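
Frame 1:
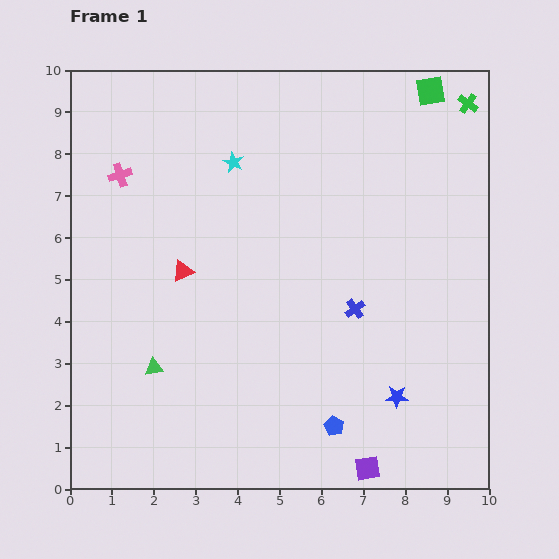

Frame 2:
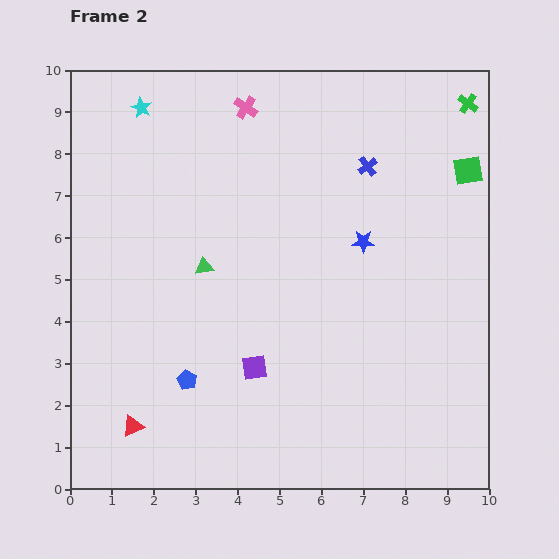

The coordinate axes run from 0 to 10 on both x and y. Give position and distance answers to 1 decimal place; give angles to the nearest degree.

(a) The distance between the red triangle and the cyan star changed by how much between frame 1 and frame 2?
+4.7

Distance in frame 1: 2.9. Distance in frame 2: 7.6.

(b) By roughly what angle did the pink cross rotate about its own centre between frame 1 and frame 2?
38° counter-clockwise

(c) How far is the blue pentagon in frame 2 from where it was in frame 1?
3.7

The blue pentagon moved from (6.3, 1.5) to (2.8, 2.6), a distance of √(3.5² + 1.1²) ≈ 3.7.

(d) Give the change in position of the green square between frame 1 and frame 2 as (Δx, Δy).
(0.9, -1.9)

The green square was at (8.6, 9.5) in frame 1 and (9.5, 7.6) in frame 2.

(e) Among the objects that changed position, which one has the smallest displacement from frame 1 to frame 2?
the green square

(moved 2.1)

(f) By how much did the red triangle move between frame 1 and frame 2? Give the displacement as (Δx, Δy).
(-1.2, -3.7)

The red triangle was at (2.7, 5.2) in frame 1 and (1.5, 1.5) in frame 2.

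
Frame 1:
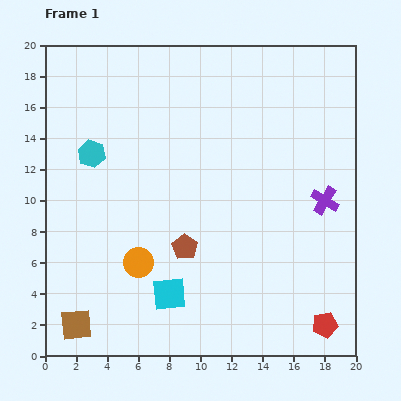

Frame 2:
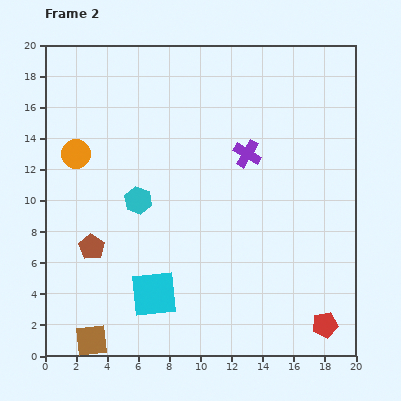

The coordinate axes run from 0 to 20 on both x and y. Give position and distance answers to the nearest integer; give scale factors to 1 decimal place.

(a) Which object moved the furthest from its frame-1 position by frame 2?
the orange circle

(moved 8; next 6)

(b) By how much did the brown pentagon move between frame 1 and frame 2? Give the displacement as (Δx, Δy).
(-6, 0)

The brown pentagon was at (9, 7) in frame 1 and (3, 7) in frame 2.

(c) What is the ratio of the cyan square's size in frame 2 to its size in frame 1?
1.4×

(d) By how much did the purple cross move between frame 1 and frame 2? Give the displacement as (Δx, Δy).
(-5, 3)

The purple cross was at (18, 10) in frame 1 and (13, 13) in frame 2.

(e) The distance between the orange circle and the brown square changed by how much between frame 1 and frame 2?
+6

Distance in frame 1: 6. Distance in frame 2: 12.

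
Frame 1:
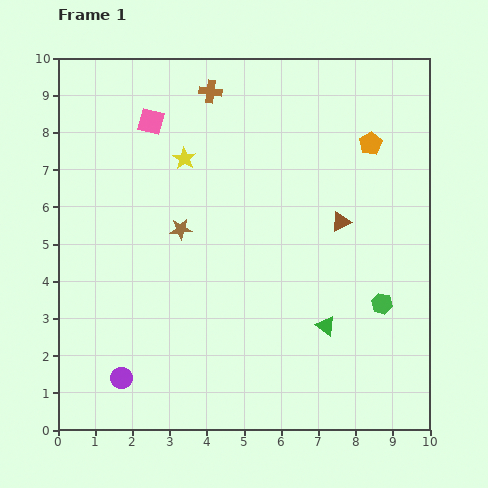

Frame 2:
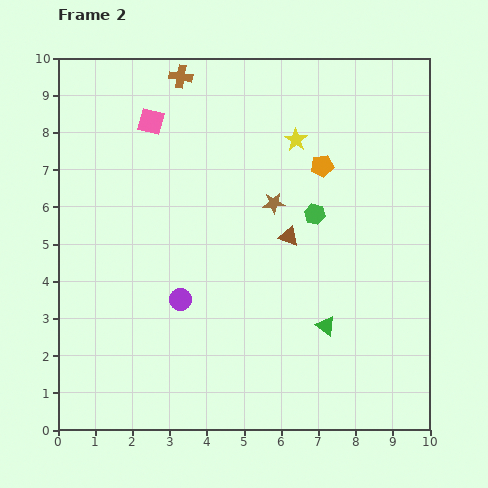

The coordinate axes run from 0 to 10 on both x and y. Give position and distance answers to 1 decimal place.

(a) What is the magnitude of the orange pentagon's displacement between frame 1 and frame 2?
1.4

The orange pentagon moved from (8.4, 7.7) to (7.1, 7.1), a distance of √(1.3² + 0.6²) ≈ 1.4.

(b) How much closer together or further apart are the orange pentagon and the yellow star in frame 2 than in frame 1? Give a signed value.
-4.0

Distance in frame 1: 5.0. Distance in frame 2: 1.0.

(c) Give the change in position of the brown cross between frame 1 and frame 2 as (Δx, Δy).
(-0.8, 0.4)

The brown cross was at (4.1, 9.1) in frame 1 and (3.3, 9.5) in frame 2.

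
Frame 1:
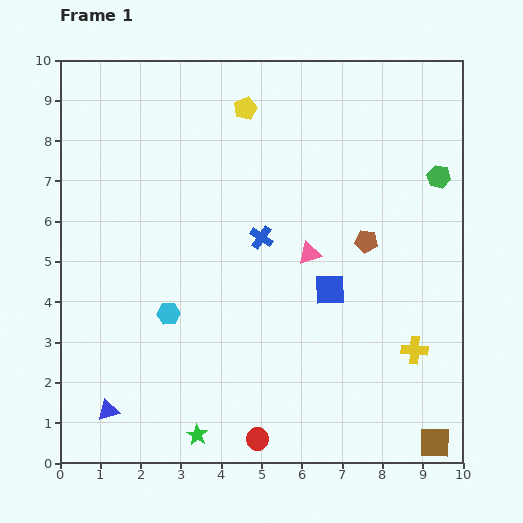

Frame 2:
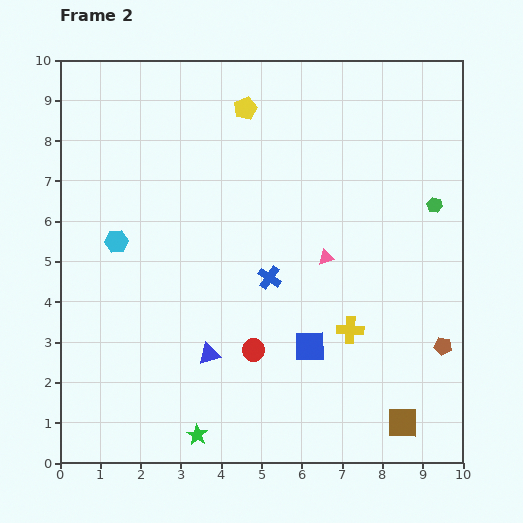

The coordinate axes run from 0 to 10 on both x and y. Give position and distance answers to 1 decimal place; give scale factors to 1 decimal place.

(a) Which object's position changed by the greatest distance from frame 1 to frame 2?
the brown pentagon

(moved 3.2; next 2.9)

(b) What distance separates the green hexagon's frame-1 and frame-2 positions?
0.7

The green hexagon moved from (9.4, 7.1) to (9.3, 6.4), a distance of √(0.1² + 0.7²) ≈ 0.7.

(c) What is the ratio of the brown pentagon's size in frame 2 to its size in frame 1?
0.8×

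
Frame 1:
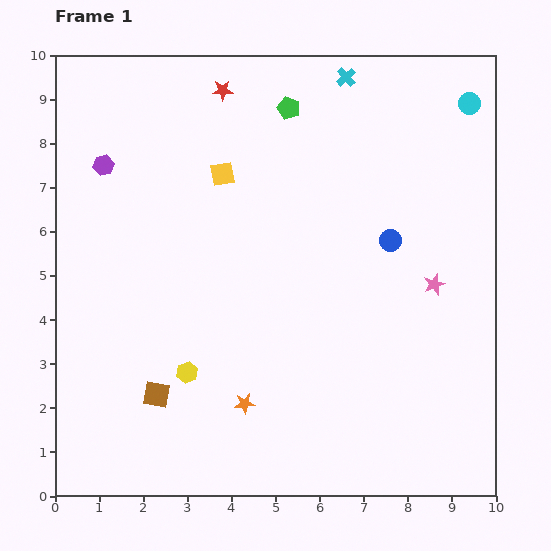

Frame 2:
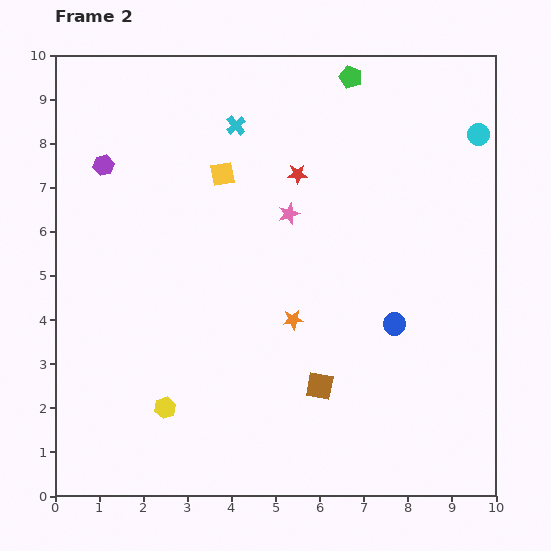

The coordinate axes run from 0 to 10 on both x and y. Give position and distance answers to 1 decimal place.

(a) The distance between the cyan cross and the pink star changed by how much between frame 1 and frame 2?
-2.8

Distance in frame 1: 5.1. Distance in frame 2: 2.3.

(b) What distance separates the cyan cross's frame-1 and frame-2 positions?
2.7

The cyan cross moved from (6.6, 9.5) to (4.1, 8.4), a distance of √(2.5² + 1.1²) ≈ 2.7.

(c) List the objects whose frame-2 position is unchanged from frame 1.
the purple hexagon, the yellow square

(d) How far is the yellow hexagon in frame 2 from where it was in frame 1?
0.9

The yellow hexagon moved from (3.0, 2.8) to (2.5, 2.0), a distance of √(0.5² + 0.8²) ≈ 0.9.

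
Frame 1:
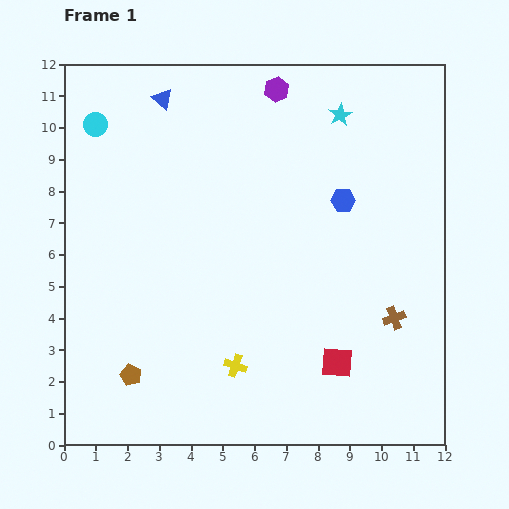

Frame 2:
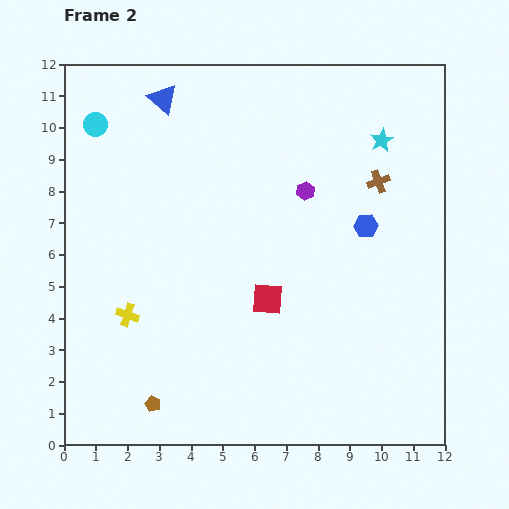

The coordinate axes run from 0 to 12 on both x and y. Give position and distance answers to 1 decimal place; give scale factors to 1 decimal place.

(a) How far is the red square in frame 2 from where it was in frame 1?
3.0

The red square moved from (8.6, 2.6) to (6.4, 4.6), a distance of √(2.2² + 2.0²) ≈ 3.0.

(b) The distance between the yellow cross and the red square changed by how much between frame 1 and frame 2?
+1.2

Distance in frame 1: 3.2. Distance in frame 2: 4.4.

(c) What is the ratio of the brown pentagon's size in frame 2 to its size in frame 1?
0.7×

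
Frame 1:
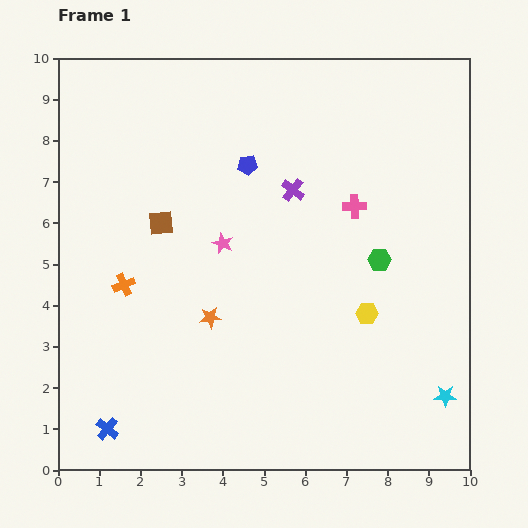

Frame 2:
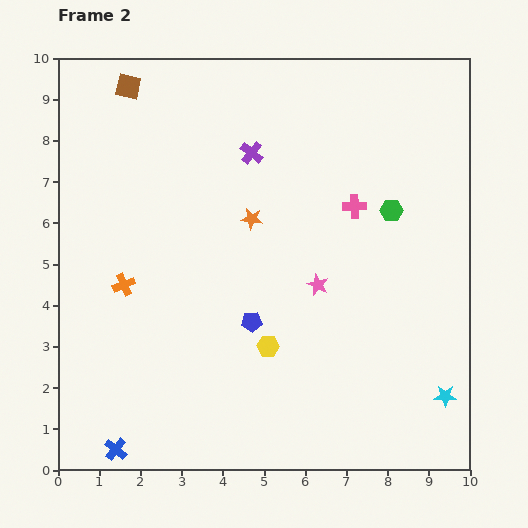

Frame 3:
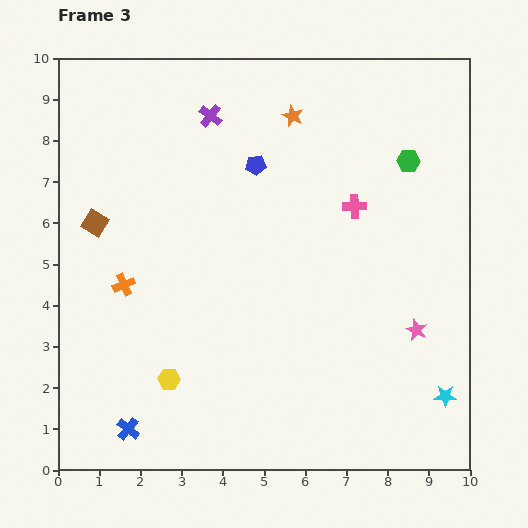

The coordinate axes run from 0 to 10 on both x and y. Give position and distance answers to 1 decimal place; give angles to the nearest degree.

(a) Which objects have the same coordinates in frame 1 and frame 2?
the orange cross, the pink cross, the cyan star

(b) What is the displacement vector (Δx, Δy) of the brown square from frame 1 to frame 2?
(-0.8, 3.3)

The brown square was at (2.5, 6.0) in frame 1 and (1.7, 9.3) in frame 2.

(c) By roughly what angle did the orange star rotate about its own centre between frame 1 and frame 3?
30° clockwise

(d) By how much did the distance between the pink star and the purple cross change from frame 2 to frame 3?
+3.6

Distance in frame 2: 3.6. Distance in frame 3: 7.2.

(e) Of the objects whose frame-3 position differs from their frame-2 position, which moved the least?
the blue cross

(moved 0.6)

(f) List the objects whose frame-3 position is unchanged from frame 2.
the orange cross, the pink cross, the cyan star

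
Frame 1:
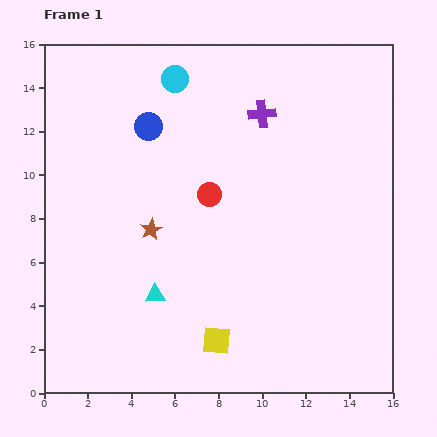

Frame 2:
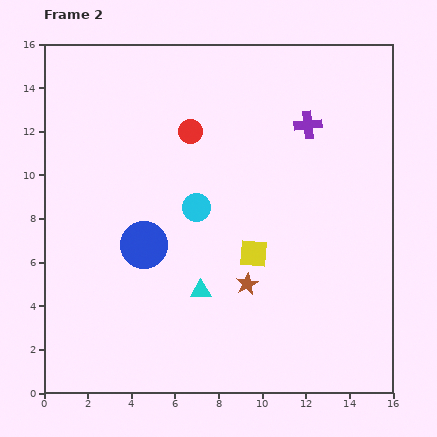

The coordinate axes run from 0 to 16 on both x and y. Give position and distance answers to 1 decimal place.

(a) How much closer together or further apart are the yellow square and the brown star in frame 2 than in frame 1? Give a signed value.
-4.5

Distance in frame 1: 5.9. Distance in frame 2: 1.4.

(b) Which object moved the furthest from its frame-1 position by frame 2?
the cyan circle

(moved 6.0; next 5.4)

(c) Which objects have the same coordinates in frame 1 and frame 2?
none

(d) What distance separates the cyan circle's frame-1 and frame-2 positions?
6.0

The cyan circle moved from (6.0, 14.4) to (7.0, 8.5), a distance of √(1.0² + 5.9²) ≈ 6.0.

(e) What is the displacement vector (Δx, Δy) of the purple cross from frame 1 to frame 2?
(2.1, -0.5)

The purple cross was at (10.0, 12.8) in frame 1 and (12.1, 12.3) in frame 2.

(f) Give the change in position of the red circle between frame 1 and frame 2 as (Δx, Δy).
(-0.9, 2.9)

The red circle was at (7.6, 9.1) in frame 1 and (6.7, 12.0) in frame 2.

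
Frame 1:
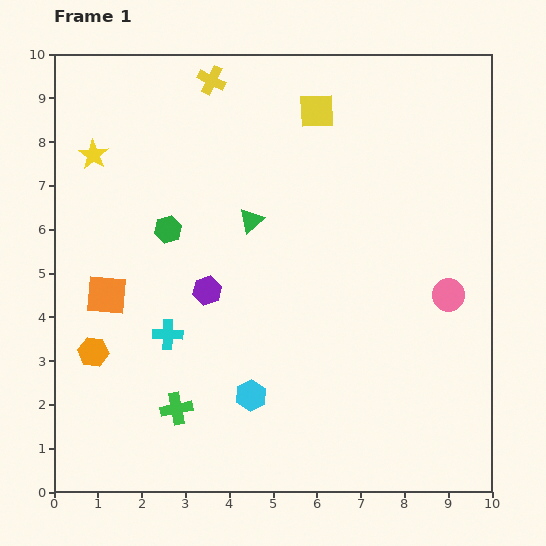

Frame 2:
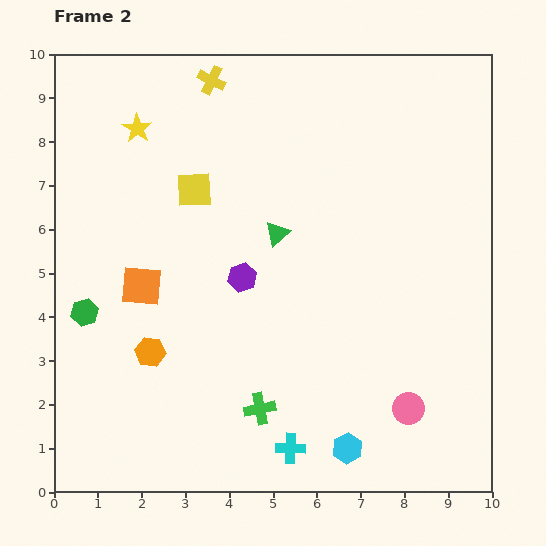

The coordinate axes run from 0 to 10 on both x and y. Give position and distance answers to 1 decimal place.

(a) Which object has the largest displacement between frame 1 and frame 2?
the cyan cross

(moved 3.8; next 3.3)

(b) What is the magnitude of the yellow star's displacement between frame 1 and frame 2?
1.2

The yellow star moved from (0.9, 7.7) to (1.9, 8.3), a distance of √(1.0² + 0.6²) ≈ 1.2.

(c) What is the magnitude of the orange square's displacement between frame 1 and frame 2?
0.8

The orange square moved from (1.2, 4.5) to (2.0, 4.7), a distance of √(0.8² + 0.2²) ≈ 0.8.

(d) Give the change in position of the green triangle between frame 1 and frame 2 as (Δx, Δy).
(0.6, -0.3)

The green triangle was at (4.5, 6.2) in frame 1 and (5.1, 5.9) in frame 2.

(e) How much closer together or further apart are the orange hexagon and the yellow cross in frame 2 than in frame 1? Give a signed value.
-0.4

Distance in frame 1: 6.8. Distance in frame 2: 6.4.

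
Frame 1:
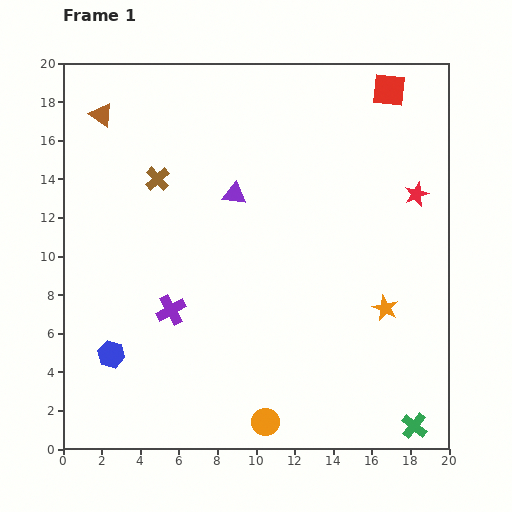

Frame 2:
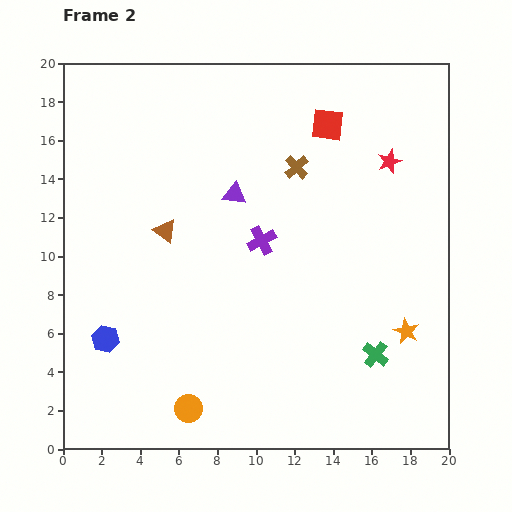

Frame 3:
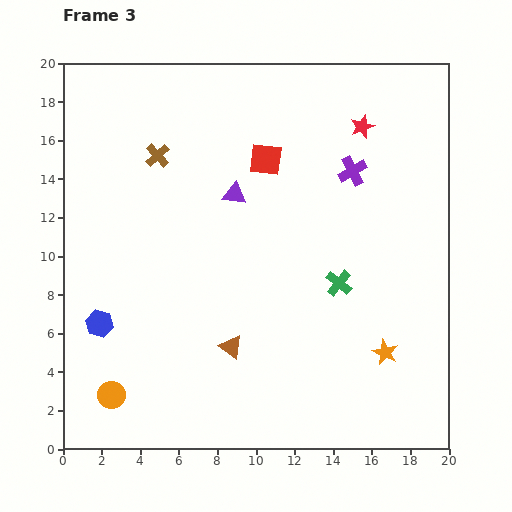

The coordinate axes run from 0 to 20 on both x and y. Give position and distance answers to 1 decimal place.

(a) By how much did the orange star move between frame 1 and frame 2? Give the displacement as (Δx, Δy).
(1.1, -1.2)

The orange star was at (16.7, 7.3) in frame 1 and (17.8, 6.1) in frame 2.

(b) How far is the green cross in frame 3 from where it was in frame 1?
8.4

The green cross moved from (18.2, 1.2) to (14.3, 8.6), a distance of √(3.9² + 7.4²) ≈ 8.4.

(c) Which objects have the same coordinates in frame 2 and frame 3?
the purple triangle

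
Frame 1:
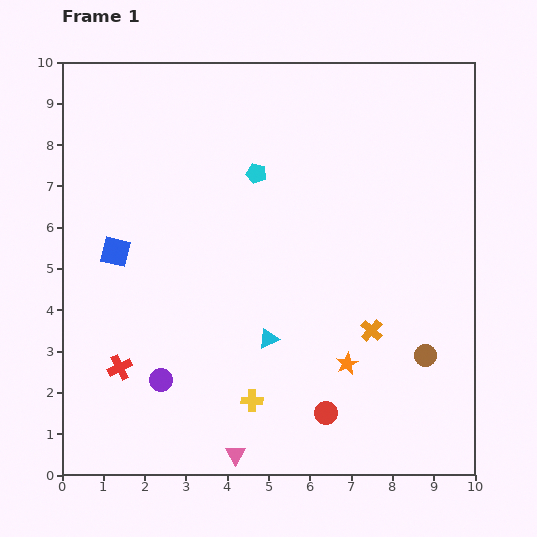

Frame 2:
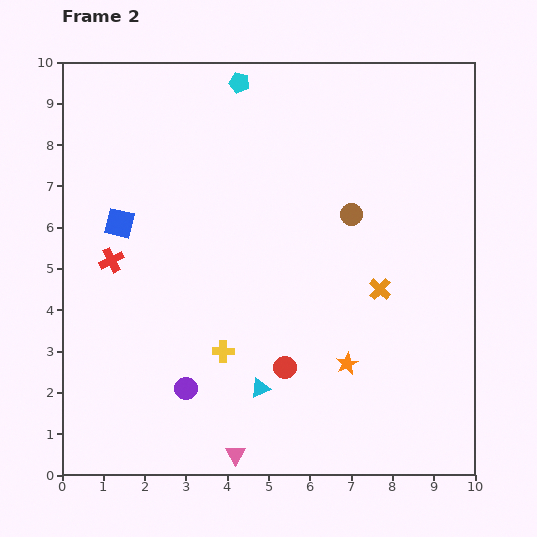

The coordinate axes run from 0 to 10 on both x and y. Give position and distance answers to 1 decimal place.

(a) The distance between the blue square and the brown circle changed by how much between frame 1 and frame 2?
-2.3

Distance in frame 1: 7.9. Distance in frame 2: 5.6.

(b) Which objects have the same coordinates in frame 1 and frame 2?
the orange star, the pink triangle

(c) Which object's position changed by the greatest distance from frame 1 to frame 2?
the brown circle

(moved 3.8; next 2.6)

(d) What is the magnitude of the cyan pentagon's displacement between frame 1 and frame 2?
2.2

The cyan pentagon moved from (4.7, 7.3) to (4.3, 9.5), a distance of √(0.4² + 2.2²) ≈ 2.2.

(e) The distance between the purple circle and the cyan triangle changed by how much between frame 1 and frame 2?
-1.0

Distance in frame 1: 2.8. Distance in frame 2: 1.8.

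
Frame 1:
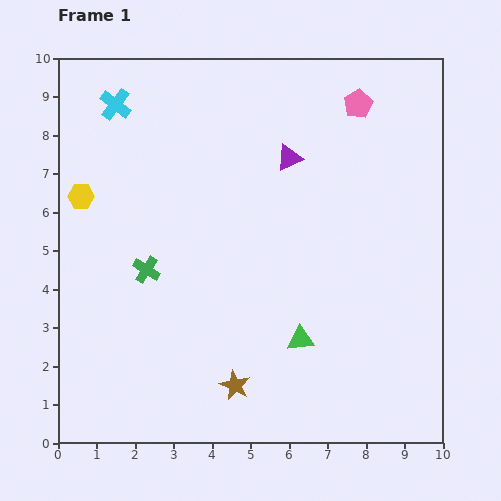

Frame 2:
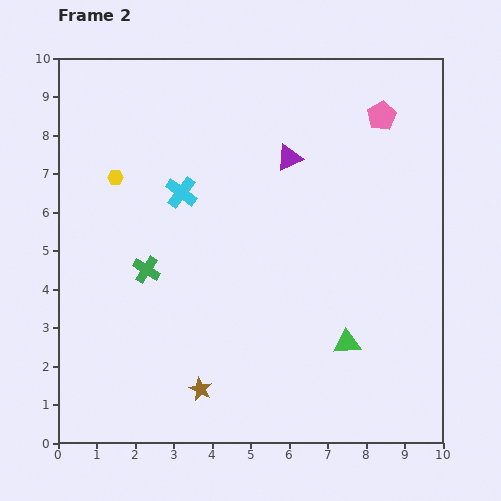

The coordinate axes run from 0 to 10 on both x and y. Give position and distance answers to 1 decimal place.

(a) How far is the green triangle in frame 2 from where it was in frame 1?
1.2

The green triangle moved from (6.3, 2.7) to (7.5, 2.6), a distance of √(1.2² + 0.1²) ≈ 1.2.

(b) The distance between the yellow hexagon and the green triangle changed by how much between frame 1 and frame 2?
+0.6

Distance in frame 1: 6.8. Distance in frame 2: 7.4.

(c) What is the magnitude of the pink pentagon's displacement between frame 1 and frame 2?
0.7

The pink pentagon moved from (7.8, 8.8) to (8.4, 8.5), a distance of √(0.6² + 0.3²) ≈ 0.7.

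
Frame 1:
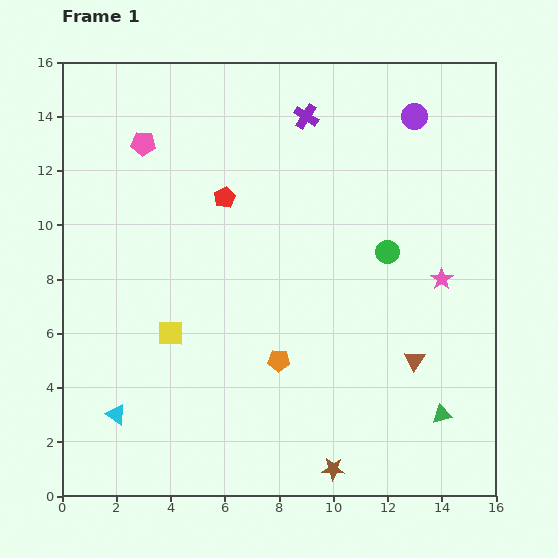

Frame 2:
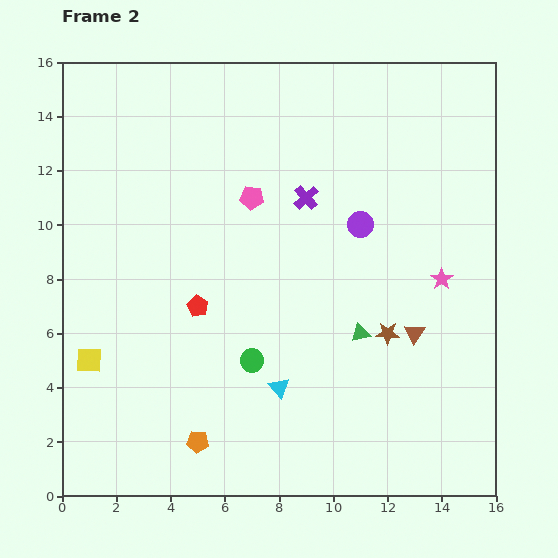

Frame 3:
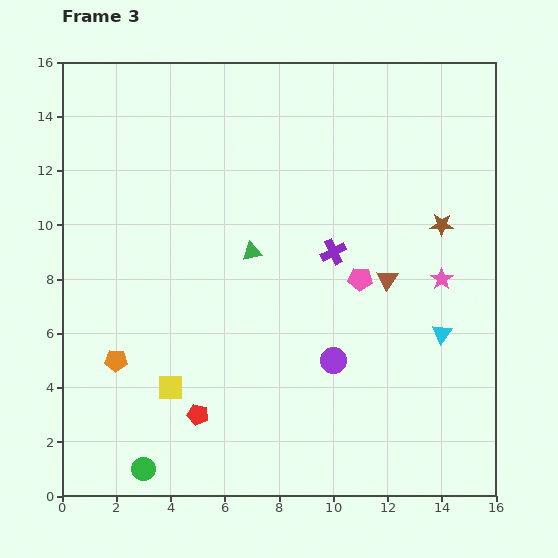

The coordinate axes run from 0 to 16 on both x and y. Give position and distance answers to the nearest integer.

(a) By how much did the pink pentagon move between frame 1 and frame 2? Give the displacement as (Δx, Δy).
(4, -2)

The pink pentagon was at (3, 13) in frame 1 and (7, 11) in frame 2.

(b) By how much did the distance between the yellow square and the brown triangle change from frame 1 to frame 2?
+3

Distance in frame 1: 9. Distance in frame 2: 12.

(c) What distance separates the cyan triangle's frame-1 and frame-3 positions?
12

The cyan triangle moved from (2, 3) to (14, 6), a distance of √(12² + 3²) ≈ 12.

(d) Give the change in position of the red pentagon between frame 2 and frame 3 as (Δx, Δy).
(0, -4)

The red pentagon was at (5, 7) in frame 2 and (5, 3) in frame 3.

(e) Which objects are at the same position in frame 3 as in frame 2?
the pink star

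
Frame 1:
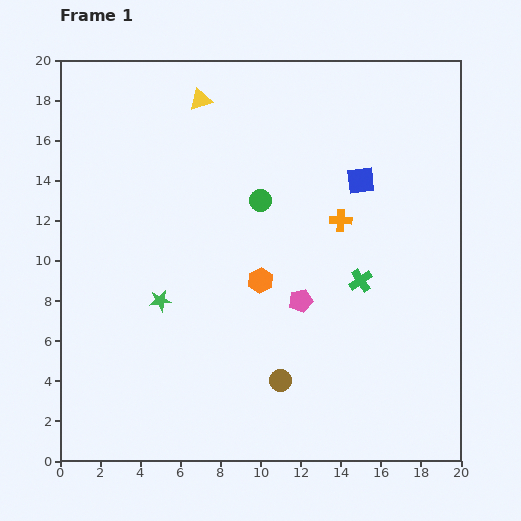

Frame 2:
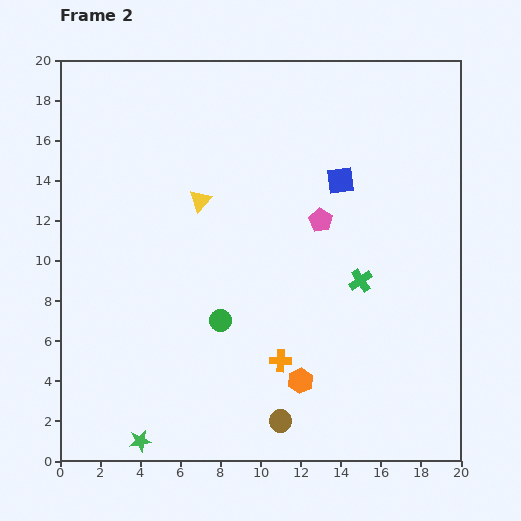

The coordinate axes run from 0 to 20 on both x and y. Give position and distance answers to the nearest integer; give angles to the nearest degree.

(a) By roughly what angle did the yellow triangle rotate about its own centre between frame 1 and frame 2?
31° counter-clockwise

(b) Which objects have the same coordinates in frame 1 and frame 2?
the green cross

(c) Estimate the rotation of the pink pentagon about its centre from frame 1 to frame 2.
27° counter-clockwise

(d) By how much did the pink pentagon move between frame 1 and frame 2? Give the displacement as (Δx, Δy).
(1, 4)

The pink pentagon was at (12, 8) in frame 1 and (13, 12) in frame 2.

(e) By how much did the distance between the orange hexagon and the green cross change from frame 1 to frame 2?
+1

Distance in frame 1: 5. Distance in frame 2: 6.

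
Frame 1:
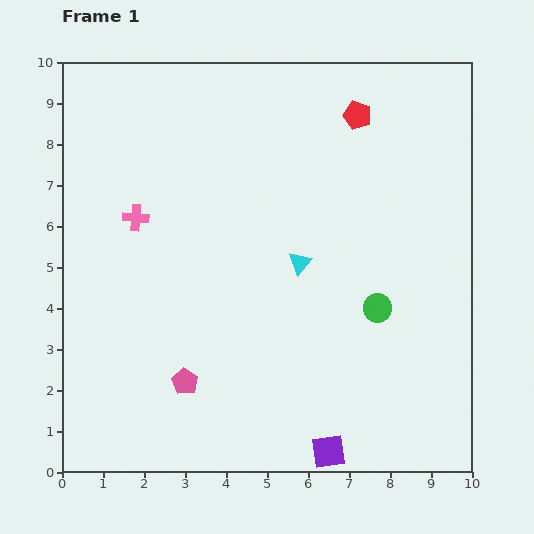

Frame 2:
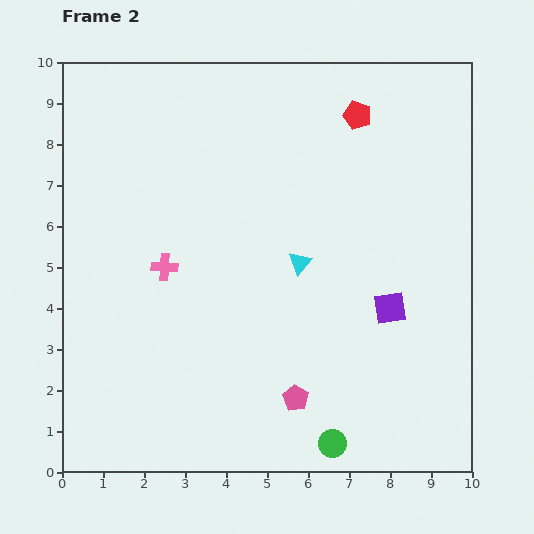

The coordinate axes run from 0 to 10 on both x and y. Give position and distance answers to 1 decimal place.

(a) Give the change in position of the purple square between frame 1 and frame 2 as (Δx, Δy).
(1.5, 3.5)

The purple square was at (6.5, 0.5) in frame 1 and (8.0, 4.0) in frame 2.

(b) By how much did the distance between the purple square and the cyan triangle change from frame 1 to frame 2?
-2.2

Distance in frame 1: 4.7. Distance in frame 2: 2.5.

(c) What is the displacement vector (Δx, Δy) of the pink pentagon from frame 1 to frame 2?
(2.7, -0.4)

The pink pentagon was at (3.0, 2.2) in frame 1 and (5.7, 1.8) in frame 2.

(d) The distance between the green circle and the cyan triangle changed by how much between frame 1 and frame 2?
+2.3

Distance in frame 1: 2.2. Distance in frame 2: 4.5.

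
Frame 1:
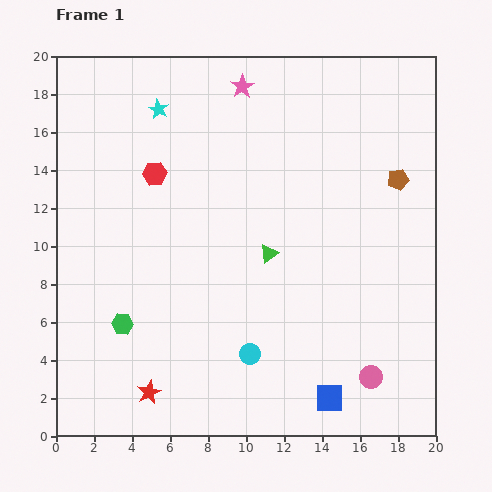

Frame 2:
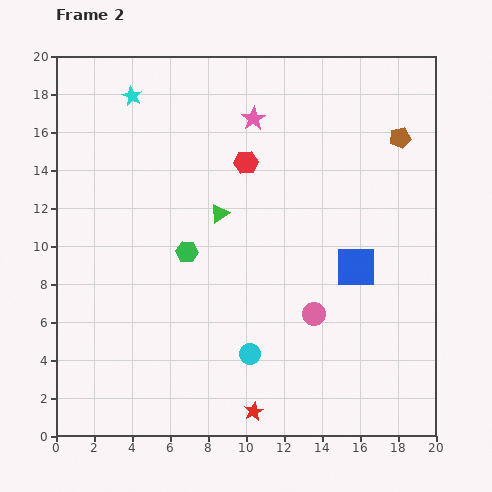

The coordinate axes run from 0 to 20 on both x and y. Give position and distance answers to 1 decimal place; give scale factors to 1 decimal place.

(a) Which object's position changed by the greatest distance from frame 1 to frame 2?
the blue square

(moved 7.0; next 5.6)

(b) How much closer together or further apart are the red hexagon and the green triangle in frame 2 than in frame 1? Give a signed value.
-4.3

Distance in frame 1: 7.3. Distance in frame 2: 3.0.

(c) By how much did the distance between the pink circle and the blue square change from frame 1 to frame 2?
+0.8

Distance in frame 1: 2.5. Distance in frame 2: 3.3.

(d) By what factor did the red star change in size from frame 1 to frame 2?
0.8×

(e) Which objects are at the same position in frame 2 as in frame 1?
the cyan circle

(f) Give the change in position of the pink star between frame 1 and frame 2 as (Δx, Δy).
(0.6, -1.7)

The pink star was at (9.8, 18.4) in frame 1 and (10.4, 16.7) in frame 2.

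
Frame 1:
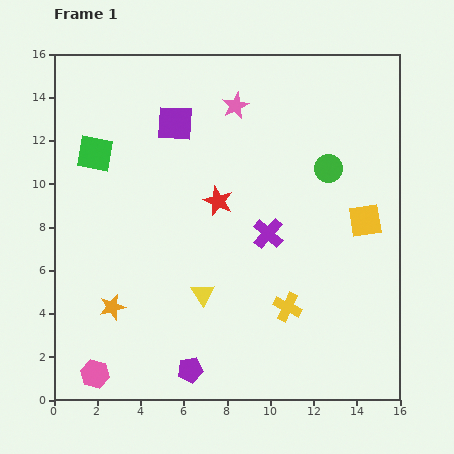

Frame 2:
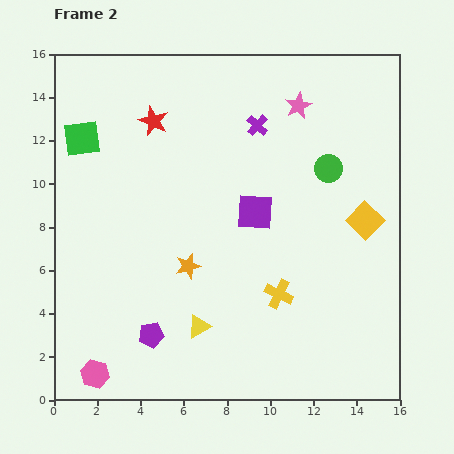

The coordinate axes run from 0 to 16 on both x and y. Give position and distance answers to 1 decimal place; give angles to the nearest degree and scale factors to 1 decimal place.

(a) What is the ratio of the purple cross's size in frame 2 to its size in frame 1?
0.7×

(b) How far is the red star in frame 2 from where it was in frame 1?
4.8

The red star moved from (7.6, 9.2) to (4.6, 12.9), a distance of √(3.0² + 3.7²) ≈ 4.8.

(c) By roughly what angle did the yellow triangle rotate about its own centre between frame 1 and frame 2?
34° clockwise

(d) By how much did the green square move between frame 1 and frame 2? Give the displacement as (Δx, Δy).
(-0.6, 0.7)

The green square was at (1.9, 11.4) in frame 1 and (1.3, 12.1) in frame 2.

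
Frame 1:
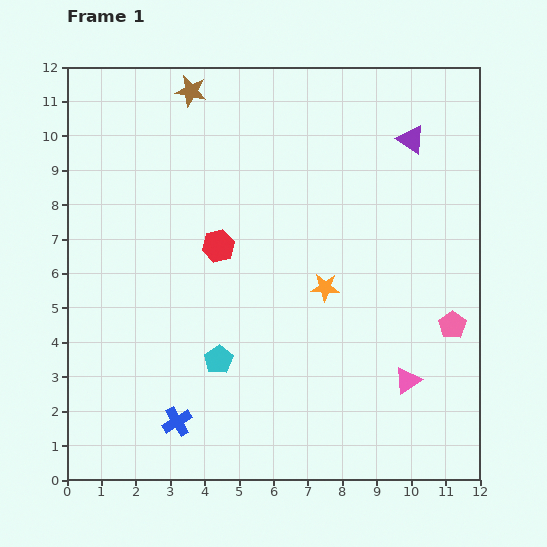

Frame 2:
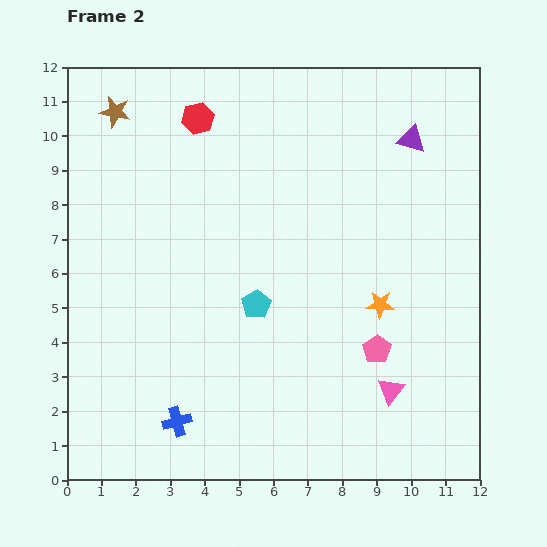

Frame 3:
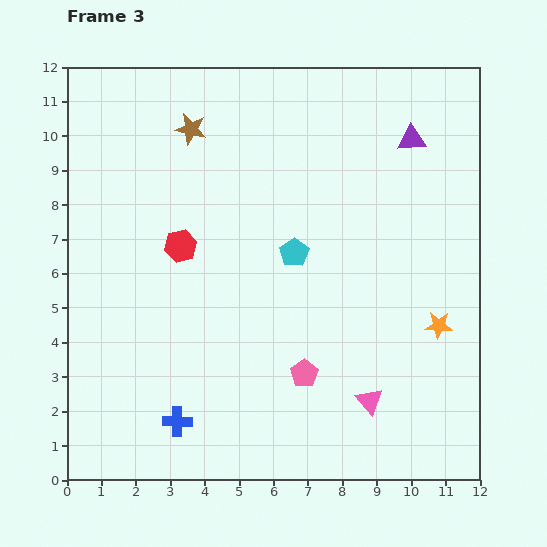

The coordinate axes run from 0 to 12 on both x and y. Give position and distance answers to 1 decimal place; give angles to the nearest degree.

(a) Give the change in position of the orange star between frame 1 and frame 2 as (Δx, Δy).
(1.6, -0.5)

The orange star was at (7.5, 5.6) in frame 1 and (9.1, 5.1) in frame 2.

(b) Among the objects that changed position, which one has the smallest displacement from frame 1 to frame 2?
the pink triangle

(moved 0.6)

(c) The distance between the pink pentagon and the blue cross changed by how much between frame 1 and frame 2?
-2.3

Distance in frame 1: 8.5. Distance in frame 2: 6.2.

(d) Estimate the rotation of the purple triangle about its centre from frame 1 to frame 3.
36° counter-clockwise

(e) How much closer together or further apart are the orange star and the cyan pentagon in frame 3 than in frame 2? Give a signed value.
+1.1

Distance in frame 2: 3.6. Distance in frame 3: 4.7.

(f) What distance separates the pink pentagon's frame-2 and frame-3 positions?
2.2

The pink pentagon moved from (9.0, 3.8) to (6.9, 3.1), a distance of √(2.1² + 0.7²) ≈ 2.2.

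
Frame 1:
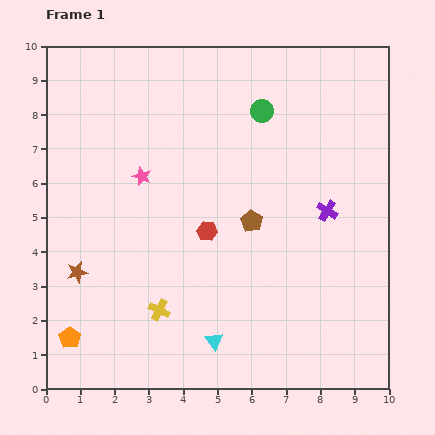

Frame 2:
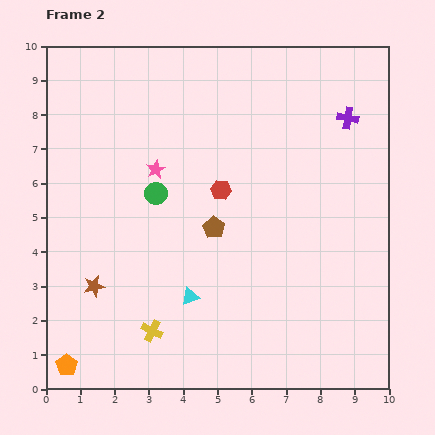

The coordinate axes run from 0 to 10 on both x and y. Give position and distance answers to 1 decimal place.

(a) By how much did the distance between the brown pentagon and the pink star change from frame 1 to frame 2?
-1.1

Distance in frame 1: 3.5. Distance in frame 2: 2.4.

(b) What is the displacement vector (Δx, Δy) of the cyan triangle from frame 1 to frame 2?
(-0.7, 1.3)

The cyan triangle was at (4.9, 1.4) in frame 1 and (4.2, 2.7) in frame 2.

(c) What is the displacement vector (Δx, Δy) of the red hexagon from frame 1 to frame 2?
(0.4, 1.2)

The red hexagon was at (4.7, 4.6) in frame 1 and (5.1, 5.8) in frame 2.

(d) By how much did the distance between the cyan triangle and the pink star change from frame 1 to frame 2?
-1.4

Distance in frame 1: 5.2. Distance in frame 2: 3.8.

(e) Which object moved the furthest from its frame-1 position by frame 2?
the green circle

(moved 3.9; next 2.8)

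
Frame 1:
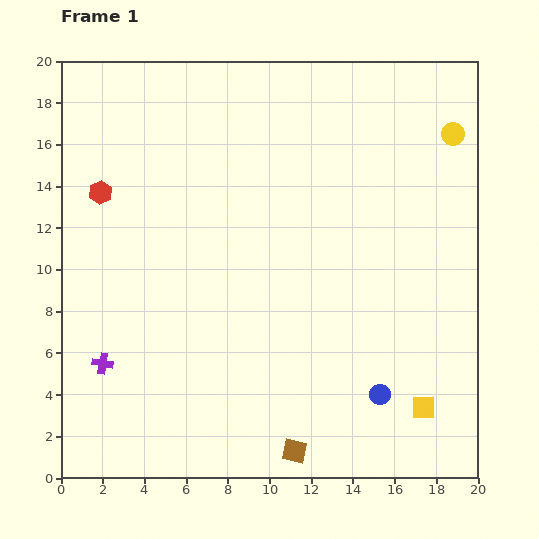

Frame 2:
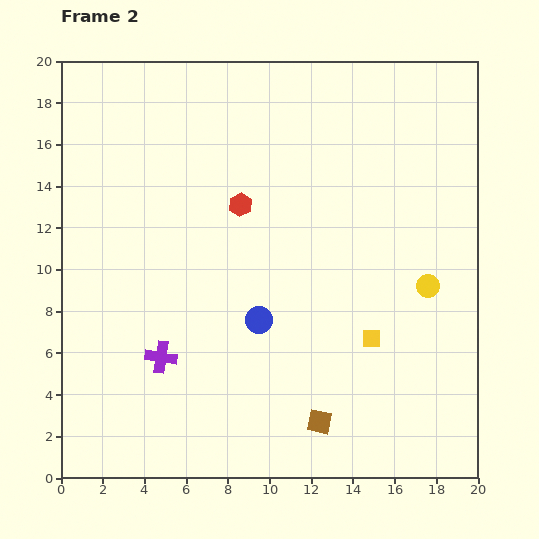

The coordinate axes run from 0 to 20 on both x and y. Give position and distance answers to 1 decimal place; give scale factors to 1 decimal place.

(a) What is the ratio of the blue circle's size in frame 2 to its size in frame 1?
1.3×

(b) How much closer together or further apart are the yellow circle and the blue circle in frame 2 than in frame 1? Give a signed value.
-4.7

Distance in frame 1: 13.0. Distance in frame 2: 8.3.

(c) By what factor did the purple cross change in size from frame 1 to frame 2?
1.5×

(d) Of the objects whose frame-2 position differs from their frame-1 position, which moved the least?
the brown square

(moved 1.8)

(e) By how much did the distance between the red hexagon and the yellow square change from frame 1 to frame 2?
-9.6

Distance in frame 1: 18.6. Distance in frame 2: 9.0.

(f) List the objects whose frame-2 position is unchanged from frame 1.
none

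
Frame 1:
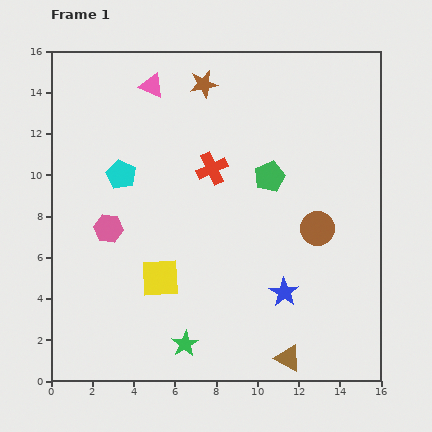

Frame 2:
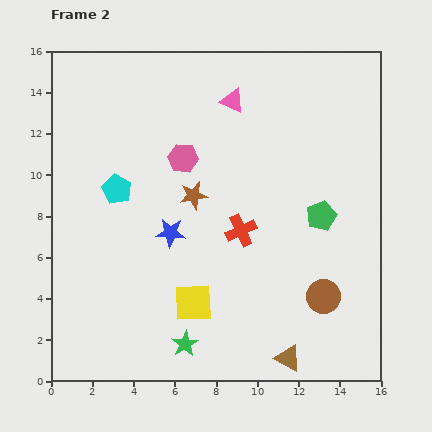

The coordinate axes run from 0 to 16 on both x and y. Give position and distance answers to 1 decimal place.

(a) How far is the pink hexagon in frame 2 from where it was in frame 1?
5.0

The pink hexagon moved from (2.8, 7.4) to (6.4, 10.8), a distance of √(3.6² + 3.4²) ≈ 5.0.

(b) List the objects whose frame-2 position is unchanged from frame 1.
the green star, the brown triangle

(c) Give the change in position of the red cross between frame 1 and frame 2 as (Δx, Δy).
(1.4, -3.0)

The red cross was at (7.8, 10.3) in frame 1 and (9.2, 7.3) in frame 2.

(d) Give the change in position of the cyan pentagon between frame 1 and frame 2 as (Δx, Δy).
(-0.2, -0.7)

The cyan pentagon was at (3.4, 10.0) in frame 1 and (3.2, 9.3) in frame 2.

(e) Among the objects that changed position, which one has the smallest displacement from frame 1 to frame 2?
the cyan pentagon

(moved 0.7)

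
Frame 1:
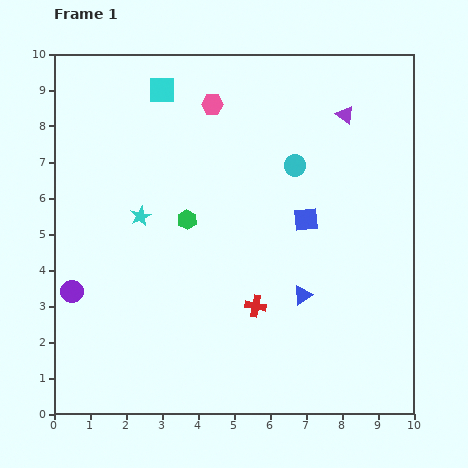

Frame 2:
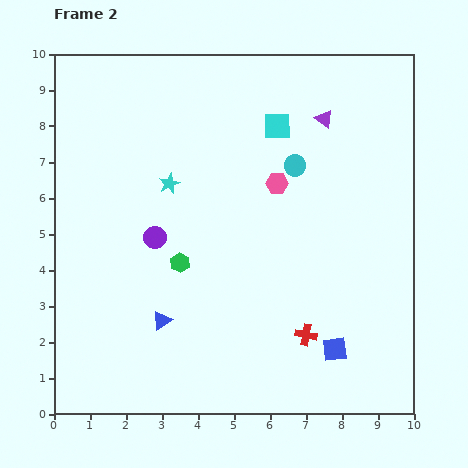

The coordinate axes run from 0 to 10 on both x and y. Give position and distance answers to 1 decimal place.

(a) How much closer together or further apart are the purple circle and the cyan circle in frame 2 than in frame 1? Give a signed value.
-2.7

Distance in frame 1: 7.1. Distance in frame 2: 4.4.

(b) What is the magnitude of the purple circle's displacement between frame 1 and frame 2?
2.7

The purple circle moved from (0.5, 3.4) to (2.8, 4.9), a distance of √(2.3² + 1.5²) ≈ 2.7.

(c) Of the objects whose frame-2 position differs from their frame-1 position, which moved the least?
the purple triangle

(moved 0.6)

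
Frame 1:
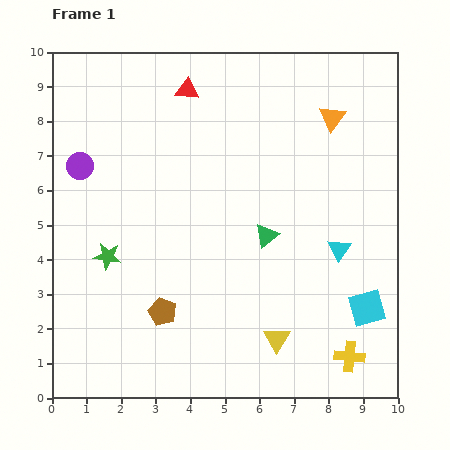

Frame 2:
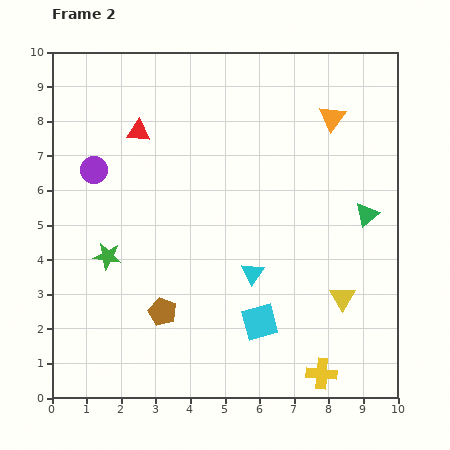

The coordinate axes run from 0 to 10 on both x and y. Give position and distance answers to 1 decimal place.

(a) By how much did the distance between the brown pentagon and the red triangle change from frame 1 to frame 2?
-1.2

Distance in frame 1: 6.4. Distance in frame 2: 5.2.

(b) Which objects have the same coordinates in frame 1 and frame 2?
the green star, the orange triangle, the brown pentagon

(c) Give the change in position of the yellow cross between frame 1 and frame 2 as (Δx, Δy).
(-0.8, -0.5)

The yellow cross was at (8.6, 1.2) in frame 1 and (7.8, 0.7) in frame 2.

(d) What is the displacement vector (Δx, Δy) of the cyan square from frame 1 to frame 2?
(-3.1, -0.4)

The cyan square was at (9.1, 2.6) in frame 1 and (6.0, 2.2) in frame 2.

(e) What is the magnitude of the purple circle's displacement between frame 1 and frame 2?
0.4

The purple circle moved from (0.8, 6.7) to (1.2, 6.6), a distance of √(0.4² + 0.1²) ≈ 0.4.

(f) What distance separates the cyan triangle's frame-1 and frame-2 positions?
2.6

The cyan triangle moved from (8.3, 4.3) to (5.8, 3.6), a distance of √(2.5² + 0.7²) ≈ 2.6.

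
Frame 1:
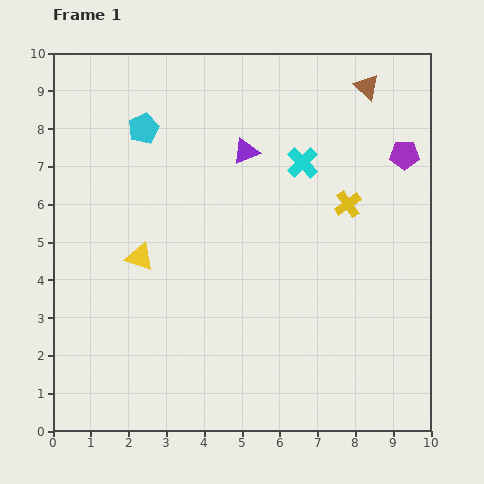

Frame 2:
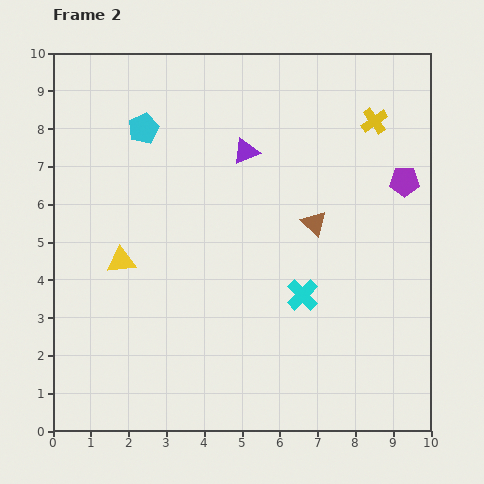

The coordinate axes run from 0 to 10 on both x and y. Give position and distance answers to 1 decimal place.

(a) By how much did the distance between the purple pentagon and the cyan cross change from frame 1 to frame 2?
+1.3

Distance in frame 1: 2.7. Distance in frame 2: 4.0.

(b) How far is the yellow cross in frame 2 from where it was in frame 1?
2.3

The yellow cross moved from (7.8, 6.0) to (8.5, 8.2), a distance of √(0.7² + 2.2²) ≈ 2.3.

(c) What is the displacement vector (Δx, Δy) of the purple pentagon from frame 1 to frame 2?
(0.0, -0.7)

The purple pentagon was at (9.3, 7.3) in frame 1 and (9.3, 6.6) in frame 2.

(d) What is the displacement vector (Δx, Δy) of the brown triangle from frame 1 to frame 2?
(-1.4, -3.6)

The brown triangle was at (8.3, 9.1) in frame 1 and (6.9, 5.5) in frame 2.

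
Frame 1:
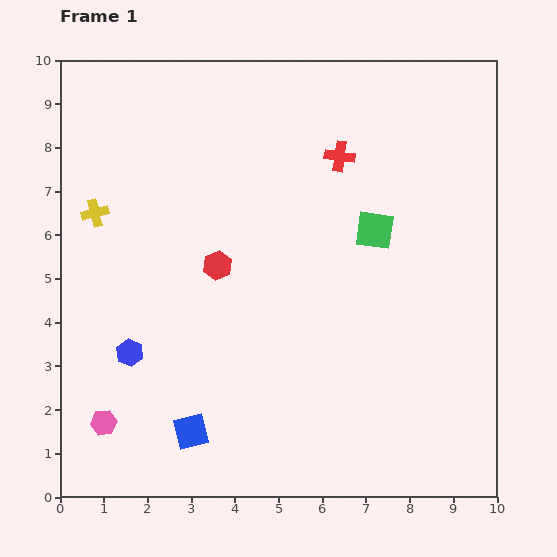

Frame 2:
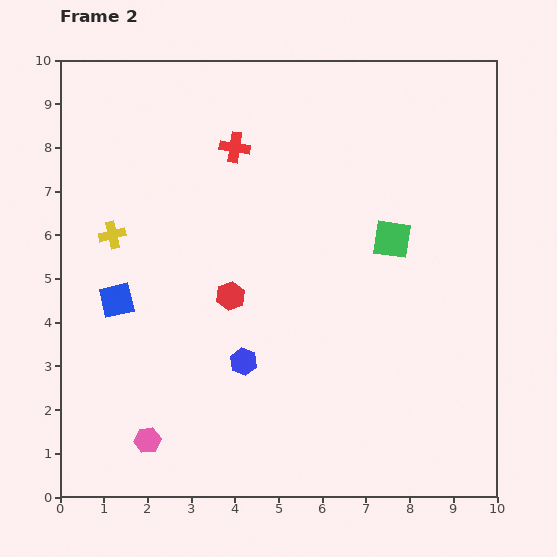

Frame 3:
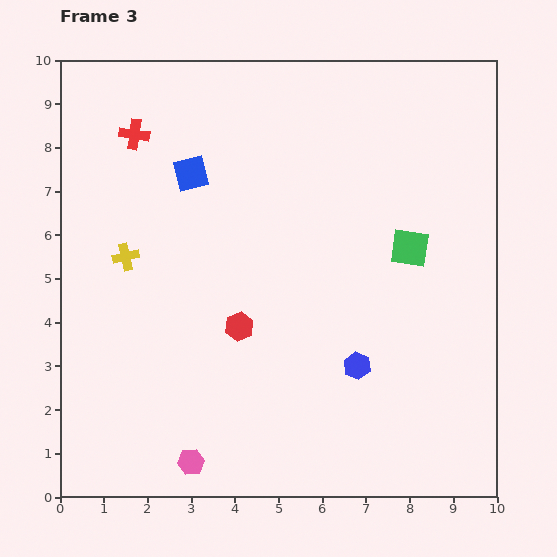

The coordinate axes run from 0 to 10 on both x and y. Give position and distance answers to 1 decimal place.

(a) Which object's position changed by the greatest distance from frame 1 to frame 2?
the blue square

(moved 3.4; next 2.6)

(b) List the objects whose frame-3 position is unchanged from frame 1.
none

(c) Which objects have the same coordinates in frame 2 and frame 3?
none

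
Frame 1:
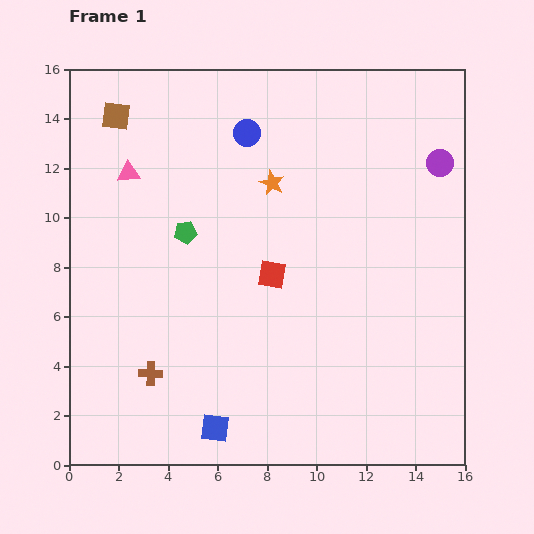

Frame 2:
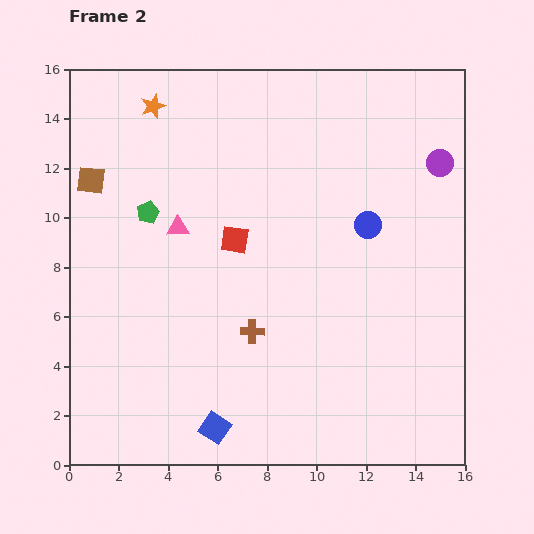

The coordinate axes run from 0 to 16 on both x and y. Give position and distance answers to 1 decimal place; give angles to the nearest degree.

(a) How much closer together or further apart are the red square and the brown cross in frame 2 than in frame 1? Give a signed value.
-2.5

Distance in frame 1: 6.3. Distance in frame 2: 3.8.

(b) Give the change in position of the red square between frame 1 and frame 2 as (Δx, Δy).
(-1.5, 1.4)

The red square was at (8.2, 7.7) in frame 1 and (6.7, 9.1) in frame 2.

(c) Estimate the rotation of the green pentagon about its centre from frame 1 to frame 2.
17° counter-clockwise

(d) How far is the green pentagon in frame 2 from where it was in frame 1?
1.7

The green pentagon moved from (4.7, 9.4) to (3.2, 10.2), a distance of √(1.5² + 0.8²) ≈ 1.7.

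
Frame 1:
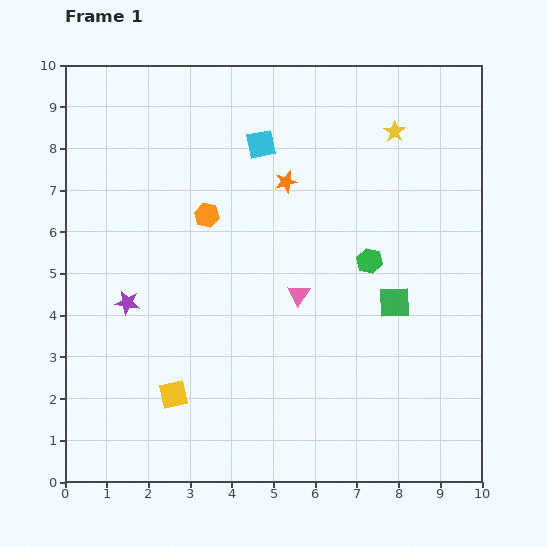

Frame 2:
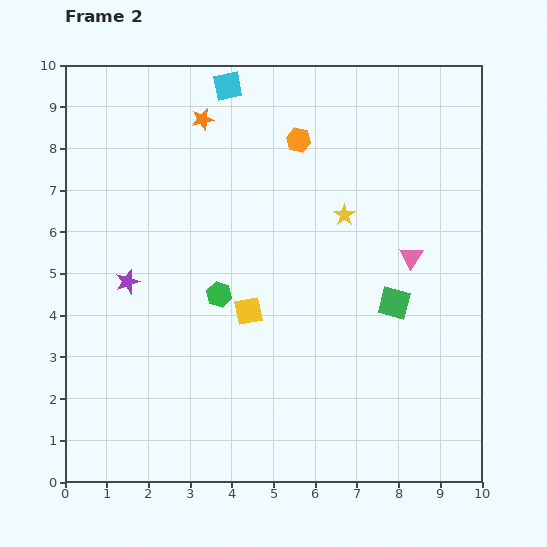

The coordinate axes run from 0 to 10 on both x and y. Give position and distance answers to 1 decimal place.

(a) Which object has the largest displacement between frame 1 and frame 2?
the green hexagon

(moved 3.7; next 2.8)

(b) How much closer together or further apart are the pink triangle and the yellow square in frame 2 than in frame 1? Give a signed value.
+0.3

Distance in frame 1: 3.8. Distance in frame 2: 4.1.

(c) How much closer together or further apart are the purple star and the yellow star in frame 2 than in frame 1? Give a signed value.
-2.2

Distance in frame 1: 7.6. Distance in frame 2: 5.4.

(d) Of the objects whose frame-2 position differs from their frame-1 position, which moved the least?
the purple star

(moved 0.5)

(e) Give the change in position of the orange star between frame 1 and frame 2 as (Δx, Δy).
(-2.0, 1.5)

The orange star was at (5.3, 7.2) in frame 1 and (3.3, 8.7) in frame 2.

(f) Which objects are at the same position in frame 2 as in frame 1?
the green square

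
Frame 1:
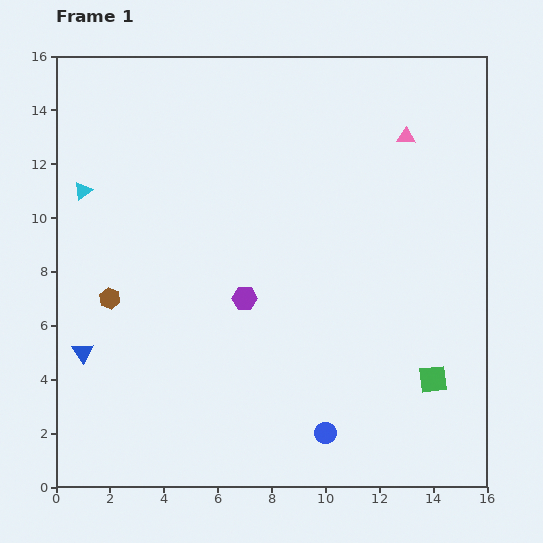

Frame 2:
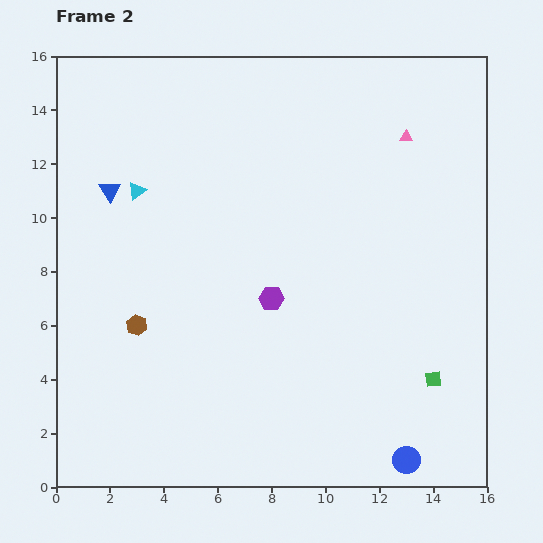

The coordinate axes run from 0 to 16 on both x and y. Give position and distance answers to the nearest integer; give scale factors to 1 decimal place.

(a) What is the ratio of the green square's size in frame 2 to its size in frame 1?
0.6×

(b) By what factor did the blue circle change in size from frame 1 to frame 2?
1.3×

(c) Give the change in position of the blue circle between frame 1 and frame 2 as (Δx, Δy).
(3, -1)

The blue circle was at (10, 2) in frame 1 and (13, 1) in frame 2.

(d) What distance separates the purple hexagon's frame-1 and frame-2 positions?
1

The purple hexagon moved from (7, 7) to (8, 7), a distance of √(1² + 0²) ≈ 1.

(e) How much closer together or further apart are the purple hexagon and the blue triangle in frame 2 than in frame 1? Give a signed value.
+1

Distance in frame 1: 6. Distance in frame 2: 7.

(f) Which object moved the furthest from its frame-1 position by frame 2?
the blue triangle

(moved 6; next 3)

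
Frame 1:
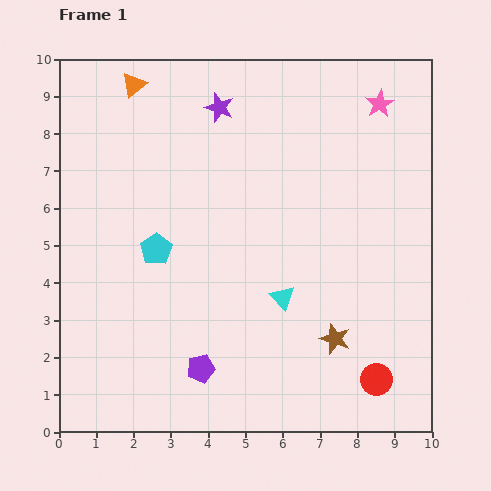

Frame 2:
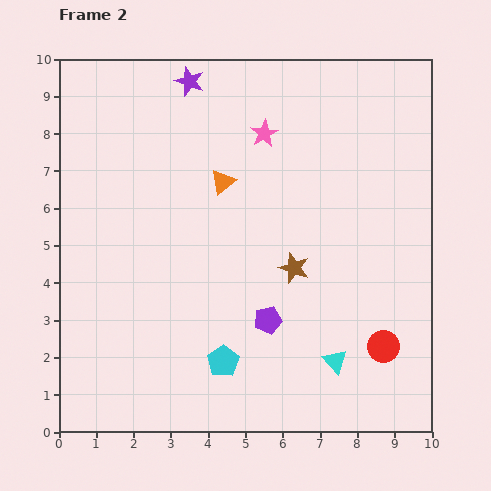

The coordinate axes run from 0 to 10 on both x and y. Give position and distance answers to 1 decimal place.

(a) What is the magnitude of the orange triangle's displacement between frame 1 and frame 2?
3.5

The orange triangle moved from (2.0, 9.3) to (4.4, 6.7), a distance of √(2.4² + 2.6²) ≈ 3.5.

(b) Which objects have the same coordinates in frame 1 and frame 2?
none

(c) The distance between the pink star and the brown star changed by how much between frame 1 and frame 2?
-2.7

Distance in frame 1: 6.4. Distance in frame 2: 3.7.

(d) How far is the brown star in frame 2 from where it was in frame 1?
2.2

The brown star moved from (7.4, 2.5) to (6.3, 4.4), a distance of √(1.1² + 1.9²) ≈ 2.2.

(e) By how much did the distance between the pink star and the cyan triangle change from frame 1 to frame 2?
+0.6

Distance in frame 1: 5.8. Distance in frame 2: 6.4.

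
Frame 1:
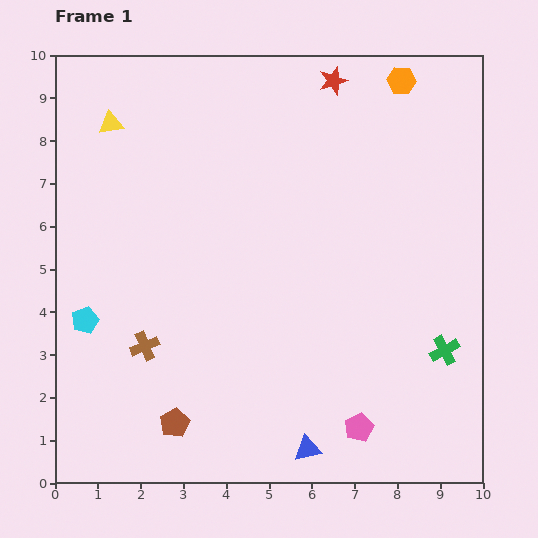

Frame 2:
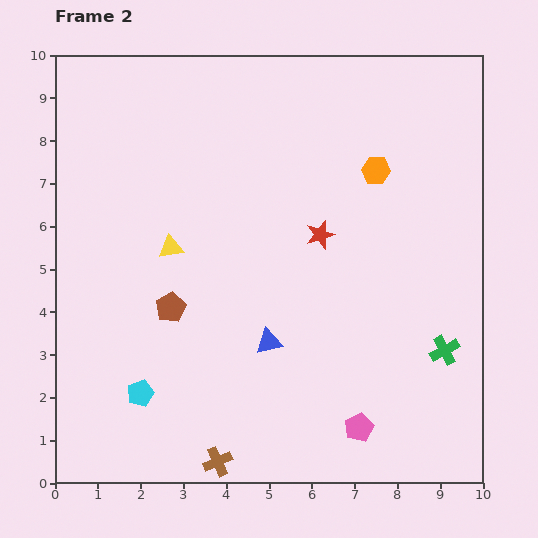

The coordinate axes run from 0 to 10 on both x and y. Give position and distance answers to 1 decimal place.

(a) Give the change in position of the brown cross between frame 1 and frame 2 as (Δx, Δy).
(1.7, -2.7)

The brown cross was at (2.1, 3.2) in frame 1 and (3.8, 0.5) in frame 2.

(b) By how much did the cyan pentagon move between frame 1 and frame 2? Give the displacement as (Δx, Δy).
(1.3, -1.7)

The cyan pentagon was at (0.7, 3.8) in frame 1 and (2.0, 2.1) in frame 2.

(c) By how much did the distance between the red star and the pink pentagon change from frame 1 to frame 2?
-3.5

Distance in frame 1: 8.1. Distance in frame 2: 4.6.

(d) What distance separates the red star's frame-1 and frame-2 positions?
3.6

The red star moved from (6.5, 9.4) to (6.2, 5.8), a distance of √(0.3² + 3.6²) ≈ 3.6.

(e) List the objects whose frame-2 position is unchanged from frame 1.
the pink pentagon, the green cross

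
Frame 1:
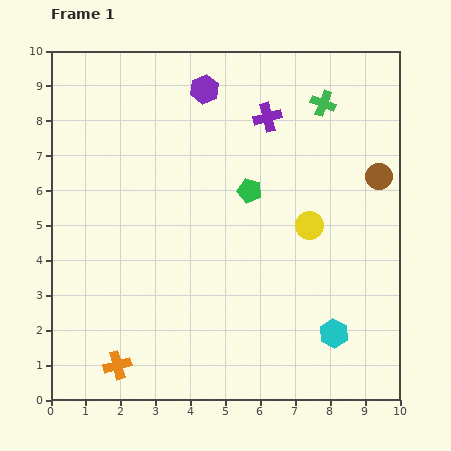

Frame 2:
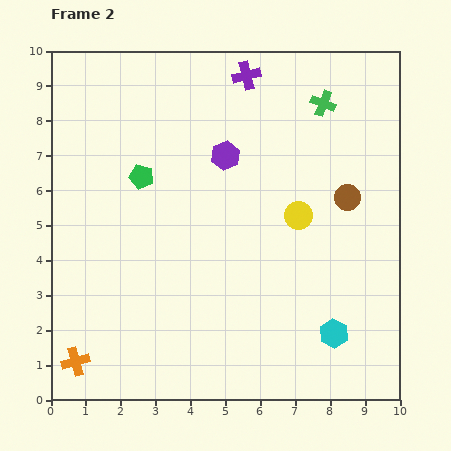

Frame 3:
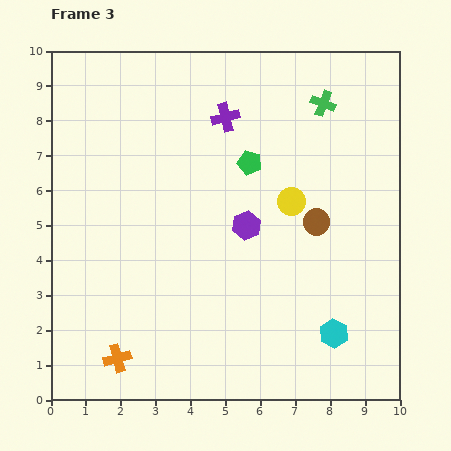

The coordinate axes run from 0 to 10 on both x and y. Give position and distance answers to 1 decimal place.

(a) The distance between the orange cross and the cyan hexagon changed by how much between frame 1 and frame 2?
+1.1

Distance in frame 1: 6.3. Distance in frame 2: 7.4.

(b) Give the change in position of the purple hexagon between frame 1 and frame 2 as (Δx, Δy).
(0.6, -1.9)

The purple hexagon was at (4.4, 8.9) in frame 1 and (5.0, 7.0) in frame 2.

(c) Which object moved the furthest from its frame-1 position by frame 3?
the purple hexagon

(moved 4.1; next 2.2)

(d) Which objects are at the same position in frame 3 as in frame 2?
the green cross, the cyan hexagon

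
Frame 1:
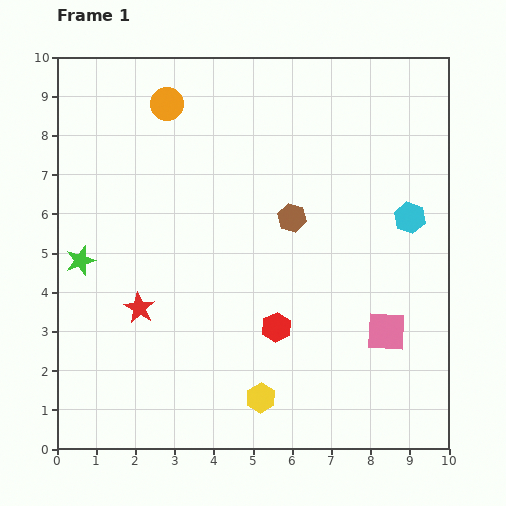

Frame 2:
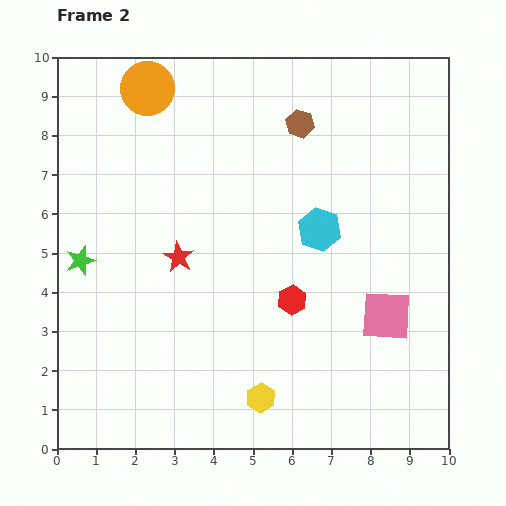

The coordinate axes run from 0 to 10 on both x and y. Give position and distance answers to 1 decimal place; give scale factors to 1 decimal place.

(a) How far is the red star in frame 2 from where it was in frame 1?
1.6

The red star moved from (2.1, 3.6) to (3.1, 4.9), a distance of √(1.0² + 1.3²) ≈ 1.6.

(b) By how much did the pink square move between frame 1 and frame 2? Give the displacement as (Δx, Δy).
(0.0, 0.4)

The pink square was at (8.4, 3.0) in frame 1 and (8.4, 3.4) in frame 2.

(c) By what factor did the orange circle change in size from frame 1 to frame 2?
1.6×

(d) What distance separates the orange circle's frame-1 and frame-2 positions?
0.6

The orange circle moved from (2.8, 8.8) to (2.3, 9.2), a distance of √(0.5² + 0.4²) ≈ 0.6.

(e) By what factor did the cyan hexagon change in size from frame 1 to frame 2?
1.4×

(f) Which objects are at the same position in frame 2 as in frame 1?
the green star, the yellow hexagon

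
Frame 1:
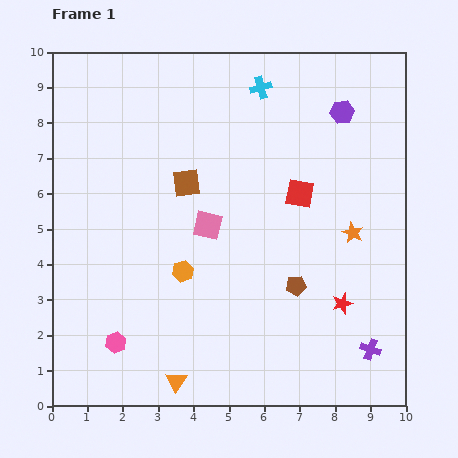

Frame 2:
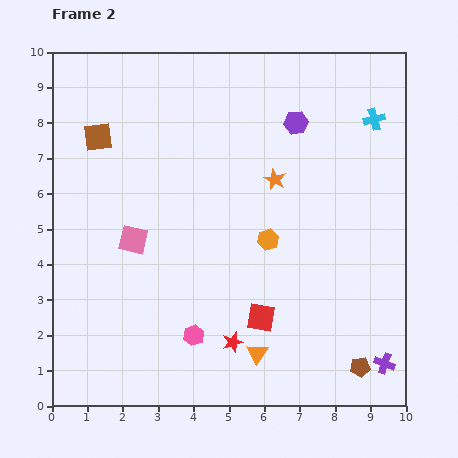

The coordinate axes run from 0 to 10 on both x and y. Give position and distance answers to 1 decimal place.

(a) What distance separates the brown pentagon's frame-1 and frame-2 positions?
2.9

The brown pentagon moved from (6.9, 3.4) to (8.7, 1.1), a distance of √(1.8² + 2.3²) ≈ 2.9.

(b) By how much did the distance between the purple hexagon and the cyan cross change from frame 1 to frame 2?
-0.2

Distance in frame 1: 2.4. Distance in frame 2: 2.2.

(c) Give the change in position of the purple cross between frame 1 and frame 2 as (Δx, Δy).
(0.4, -0.4)

The purple cross was at (9.0, 1.6) in frame 1 and (9.4, 1.2) in frame 2.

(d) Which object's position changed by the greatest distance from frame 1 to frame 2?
the red square

(moved 3.7; next 3.3)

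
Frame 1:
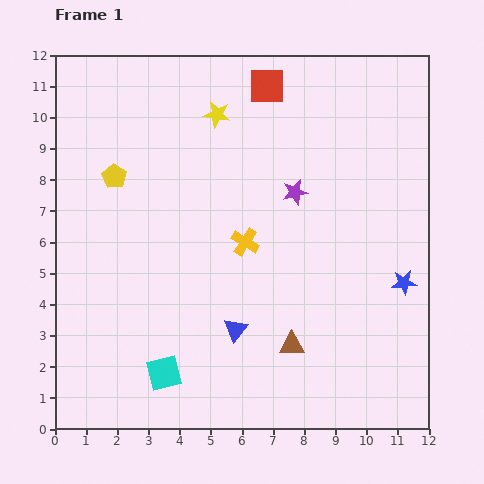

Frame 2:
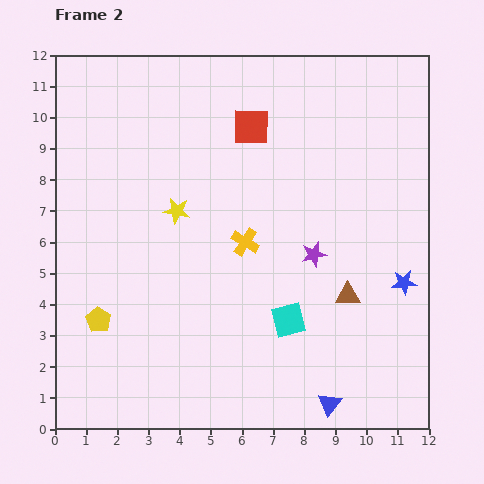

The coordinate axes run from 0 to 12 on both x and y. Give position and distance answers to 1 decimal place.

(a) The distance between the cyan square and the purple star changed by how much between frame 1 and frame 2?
-5.0

Distance in frame 1: 7.2. Distance in frame 2: 2.2.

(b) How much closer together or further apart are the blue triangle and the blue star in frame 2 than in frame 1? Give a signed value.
-1.0

Distance in frame 1: 5.6. Distance in frame 2: 4.6.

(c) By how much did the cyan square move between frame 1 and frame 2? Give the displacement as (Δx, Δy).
(4.0, 1.7)

The cyan square was at (3.5, 1.8) in frame 1 and (7.5, 3.5) in frame 2.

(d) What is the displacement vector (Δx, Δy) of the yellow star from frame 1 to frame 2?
(-1.3, -3.1)

The yellow star was at (5.2, 10.1) in frame 1 and (3.9, 7.0) in frame 2.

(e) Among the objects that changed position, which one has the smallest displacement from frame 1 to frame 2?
the red square

(moved 1.4)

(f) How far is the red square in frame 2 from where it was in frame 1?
1.4

The red square moved from (6.8, 11.0) to (6.3, 9.7), a distance of √(0.5² + 1.3²) ≈ 1.4.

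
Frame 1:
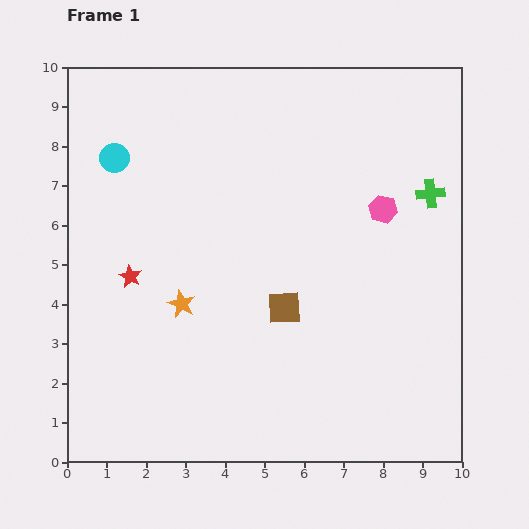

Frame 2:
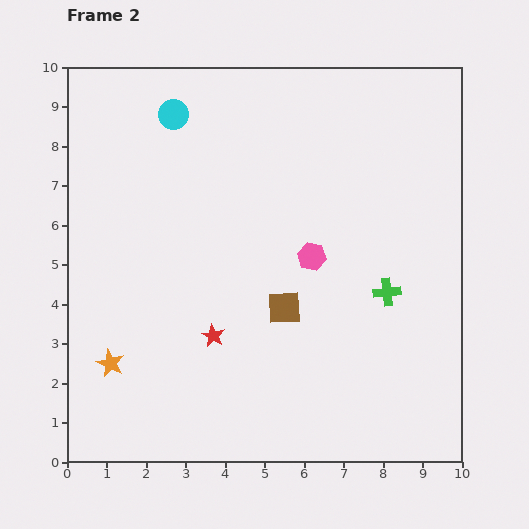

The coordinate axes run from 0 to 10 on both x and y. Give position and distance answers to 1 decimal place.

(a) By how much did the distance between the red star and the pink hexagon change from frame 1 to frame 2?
-3.4

Distance in frame 1: 6.6. Distance in frame 2: 3.2.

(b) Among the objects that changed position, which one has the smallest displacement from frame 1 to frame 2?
the cyan circle

(moved 1.9)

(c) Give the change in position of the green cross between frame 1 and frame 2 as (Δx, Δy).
(-1.1, -2.5)

The green cross was at (9.2, 6.8) in frame 1 and (8.1, 4.3) in frame 2.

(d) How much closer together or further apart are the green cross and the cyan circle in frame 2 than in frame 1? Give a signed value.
-1.1

Distance in frame 1: 8.1. Distance in frame 2: 7.0.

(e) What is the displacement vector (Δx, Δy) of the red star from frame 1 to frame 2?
(2.1, -1.5)

The red star was at (1.6, 4.7) in frame 1 and (3.7, 3.2) in frame 2.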